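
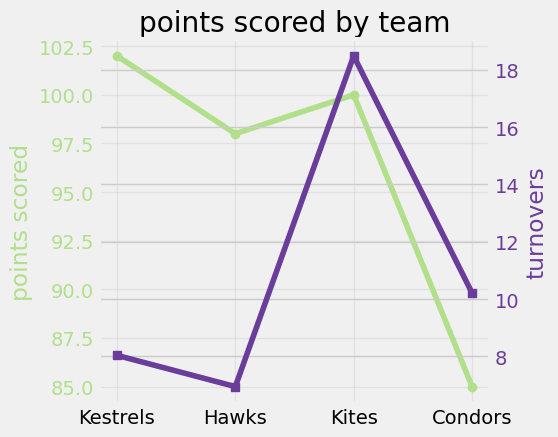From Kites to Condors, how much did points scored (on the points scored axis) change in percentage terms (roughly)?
Kites ≈ 100, Condors ≈ 84; (84 − 100) / 100 ≈ -16%.

≈ -16%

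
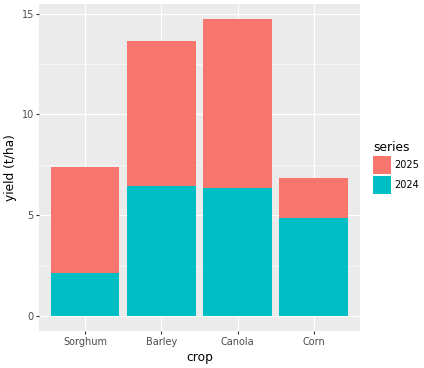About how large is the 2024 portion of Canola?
2024 top ≈ 6, bottom ≈ 0; segment ≈ 6.

≈ 6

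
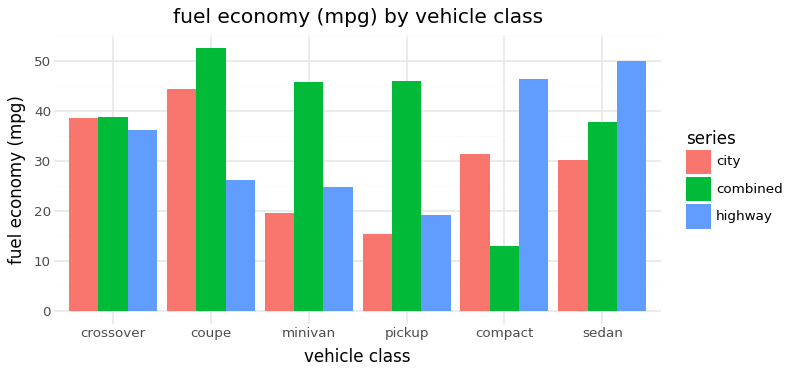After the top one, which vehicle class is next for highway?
Top 3 for highway: sedan ≈ 50, compact ≈ 45, crossover ≈ 35.

compact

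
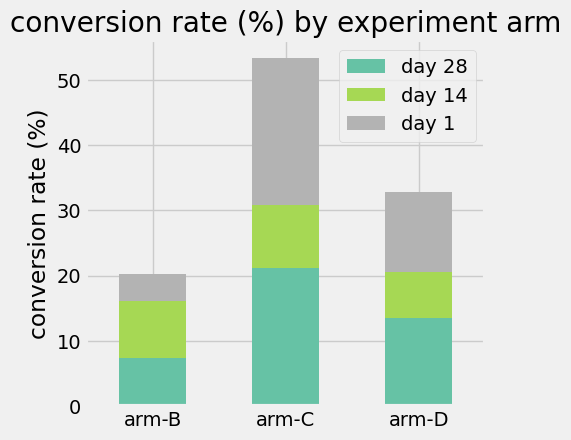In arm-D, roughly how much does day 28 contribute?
day 28 top ≈ 15, bottom ≈ 0; segment ≈ 15.

≈ 15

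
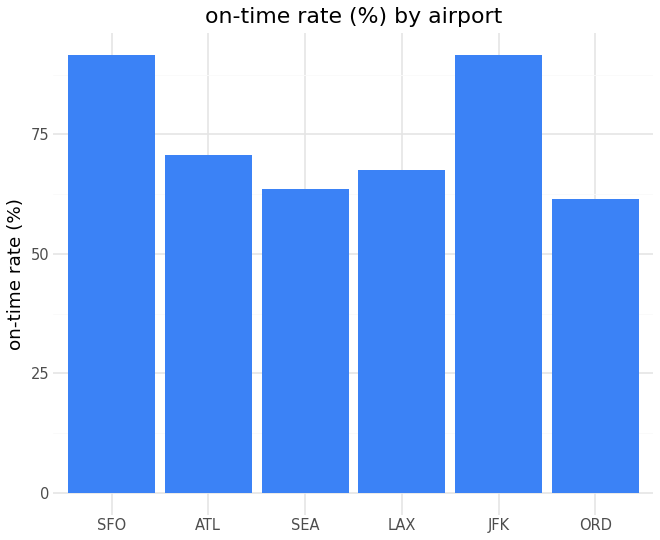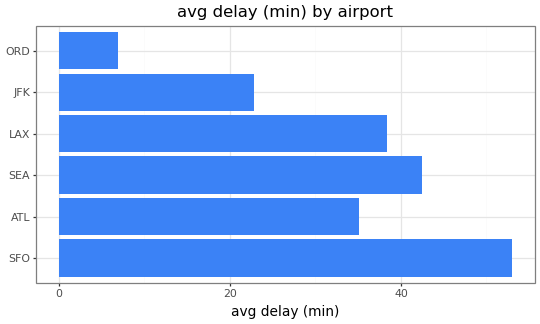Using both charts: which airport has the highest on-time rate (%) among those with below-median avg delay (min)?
Chart 2 median avg delay (min) ≈ 35; below-median airports: ATL, JFK, ORD. Among those, JFK has the highest on-time rate (%) (≈ 90).

JFK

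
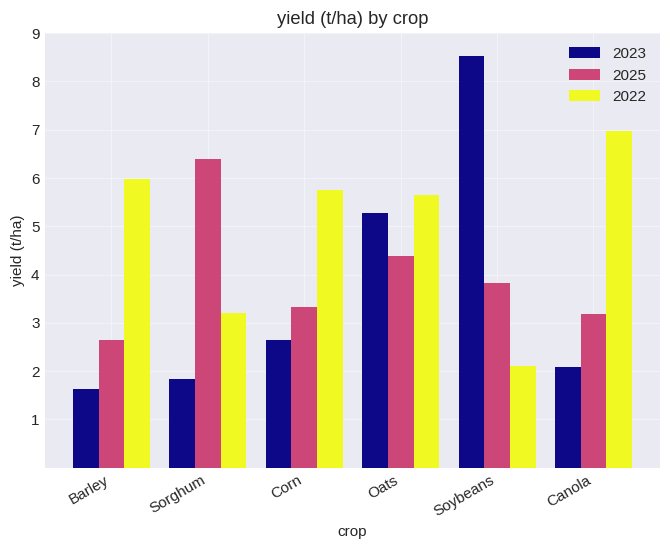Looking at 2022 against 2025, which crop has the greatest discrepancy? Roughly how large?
Canola: 2022 ≈ 7, 2025 ≈ 3 → gap ≈ 4. Next-largest (Barley) is only ≈ 3.

Canola, ≈ 4 t/ha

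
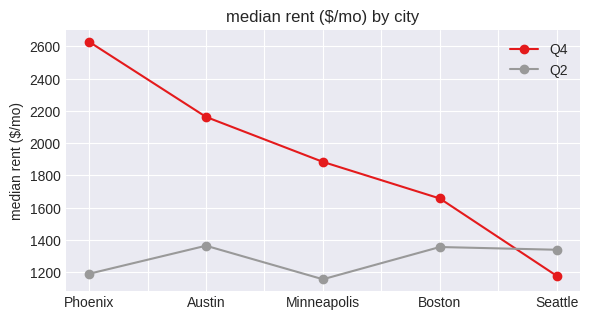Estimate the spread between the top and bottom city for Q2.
Max Austin ≈ 1400, min Minneapolis ≈ 1200; range ≈ 200.

≈ 200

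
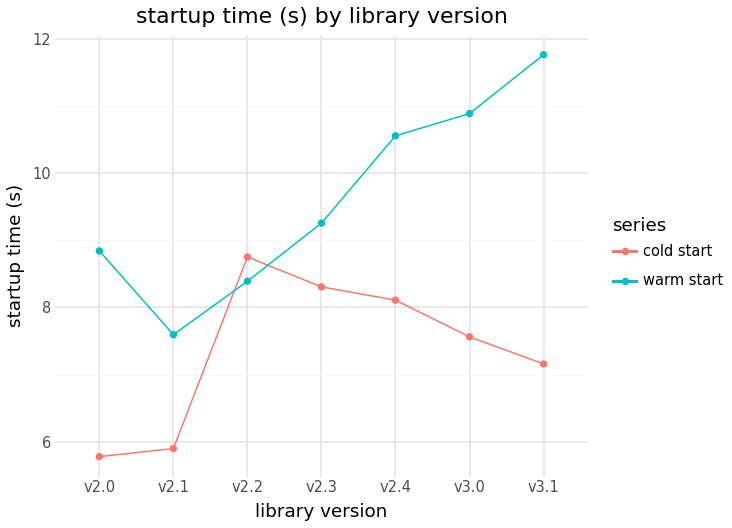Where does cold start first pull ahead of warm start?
v2.2

v2.1: cold start ≈ 6.0 vs warm start ≈ 7.5 (not yet); v2.2: cold start ≈ 9.0 vs warm start ≈ 8.5 (first crossover).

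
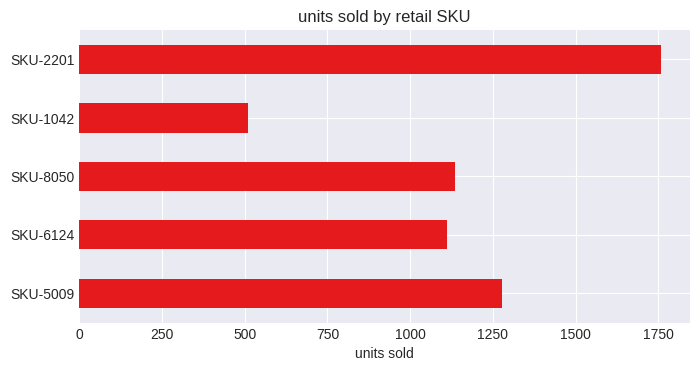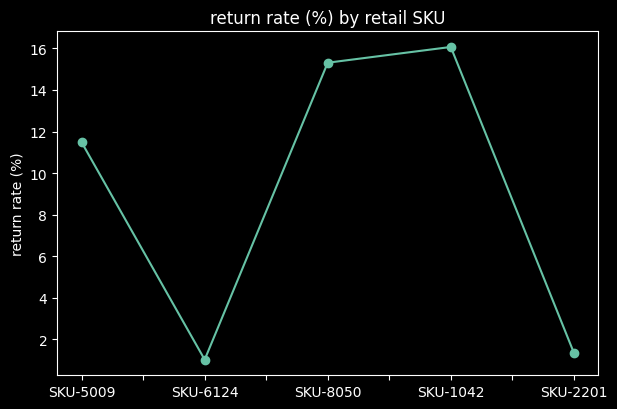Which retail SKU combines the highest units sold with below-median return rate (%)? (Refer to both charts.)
Chart 2 median return rate (%) ≈ 12; below-median retail SKUs: SKU-6124, SKU-2201. Among those, SKU-2201 has the highest units sold (≈ 1800).

SKU-2201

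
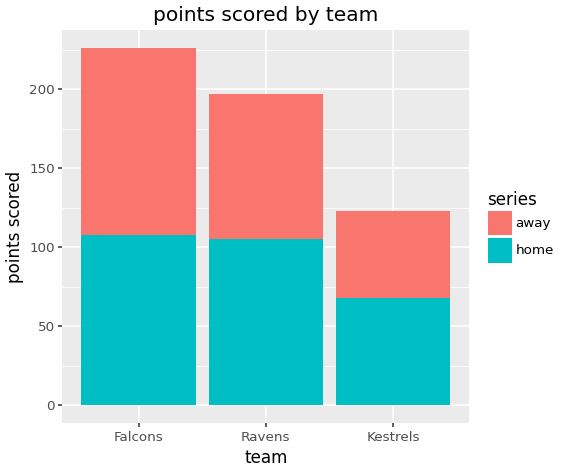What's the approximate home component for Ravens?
home top ≈ 100, bottom ≈ 0; segment ≈ 100.

≈ 100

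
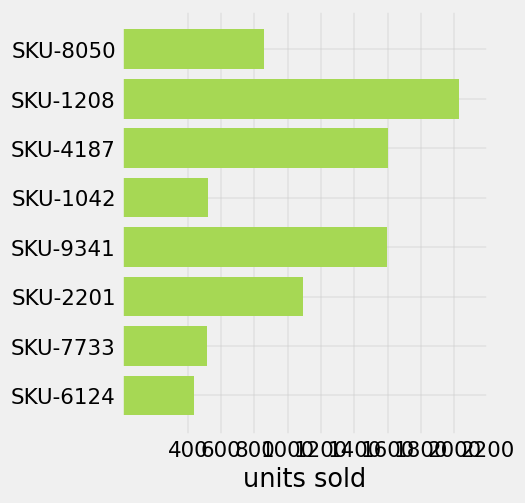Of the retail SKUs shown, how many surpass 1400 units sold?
3

Above 1400: SKU-1208, SKU-4187, SKU-9341.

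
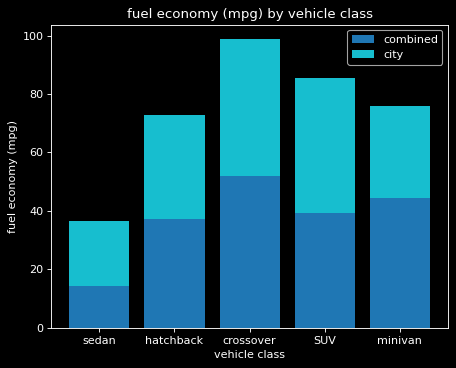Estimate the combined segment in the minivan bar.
combined top ≈ 40, bottom ≈ 0; segment ≈ 40.

≈ 40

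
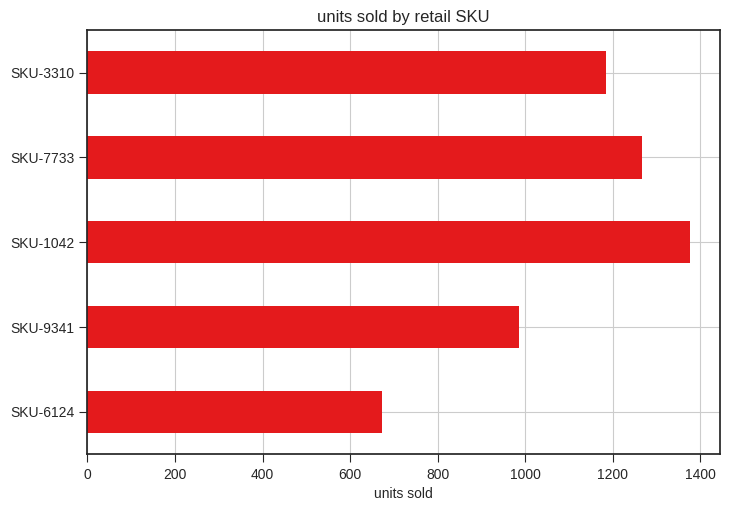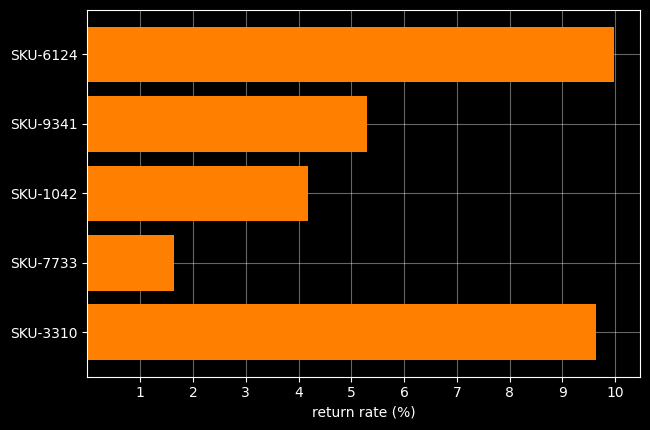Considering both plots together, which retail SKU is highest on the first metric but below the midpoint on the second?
SKU-1042

Chart 2 median return rate (%) ≈ 5; below-median retail SKUs: SKU-1042, SKU-7733. Among those, SKU-1042 has the highest units sold (≈ 1400).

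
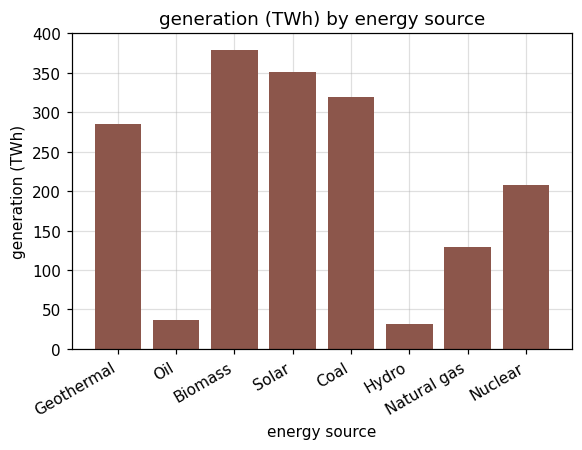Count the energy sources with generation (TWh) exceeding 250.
Above 250: Geothermal, Biomass, Solar, Coal.

4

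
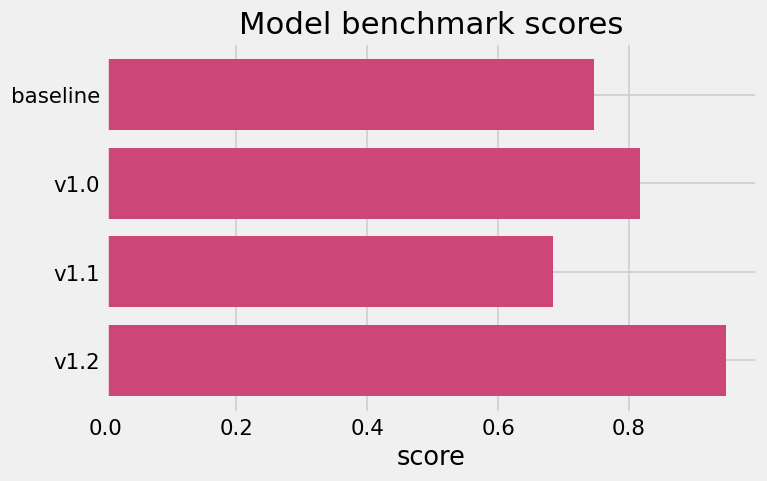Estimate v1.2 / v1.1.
v1.2 ≈ 0.9, v1.1 ≈ 0.7; 0.9/0.7 ≈ 1.29.

≈ 1.29×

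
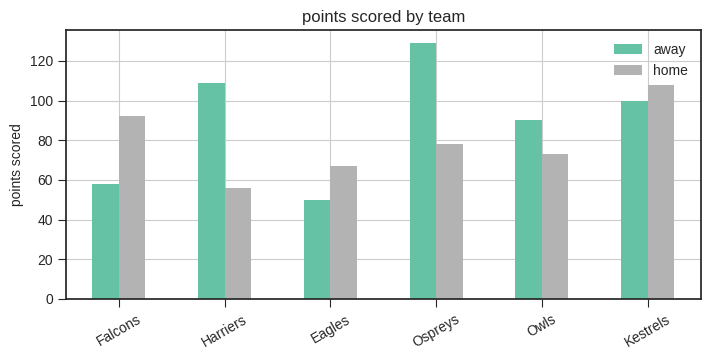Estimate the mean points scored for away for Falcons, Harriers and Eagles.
≈ 67

(60 + 100 + 40) / 3 ≈ 67.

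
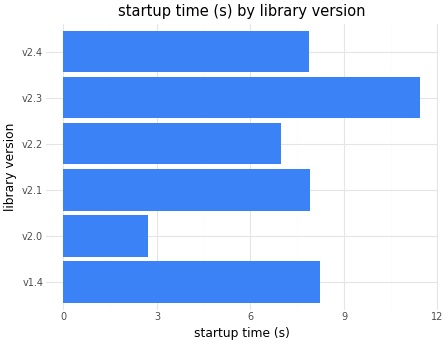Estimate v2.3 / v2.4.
v2.3 ≈ 11, v2.4 ≈ 8; 11/8 ≈ 1.38.

≈ 1.38×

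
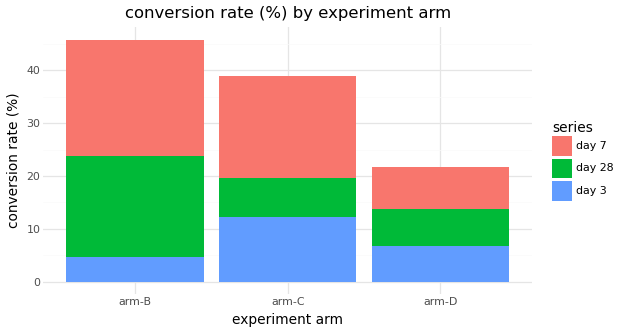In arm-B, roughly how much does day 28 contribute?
day 28 top ≈ 25, bottom ≈ 5; segment ≈ 20.

≈ 20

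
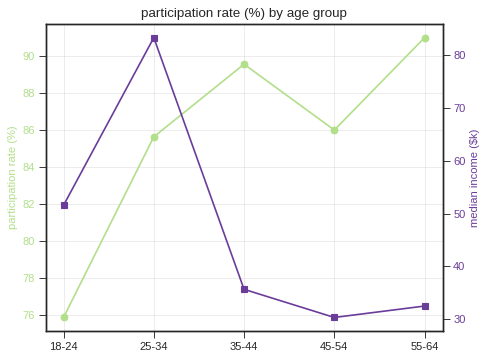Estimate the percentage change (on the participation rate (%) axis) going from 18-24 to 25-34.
≈ +13.2%

18-24 ≈ 76, 25-34 ≈ 86; (86 − 76) / 76 ≈ +13.2%.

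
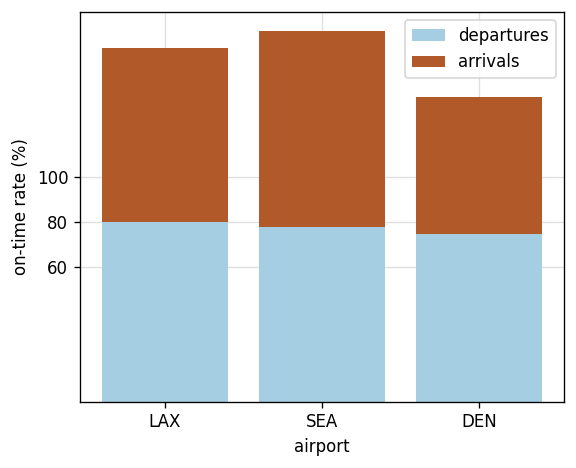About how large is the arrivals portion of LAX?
≈ 80

arrivals top ≈ 160, bottom ≈ 80; segment ≈ 80.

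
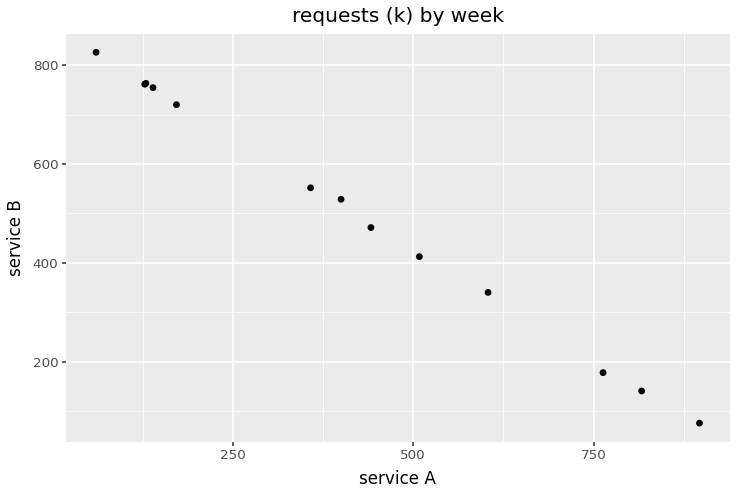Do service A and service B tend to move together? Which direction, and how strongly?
negative, strong

Points are negatively correlated; strong (|r| ≈ 1.0).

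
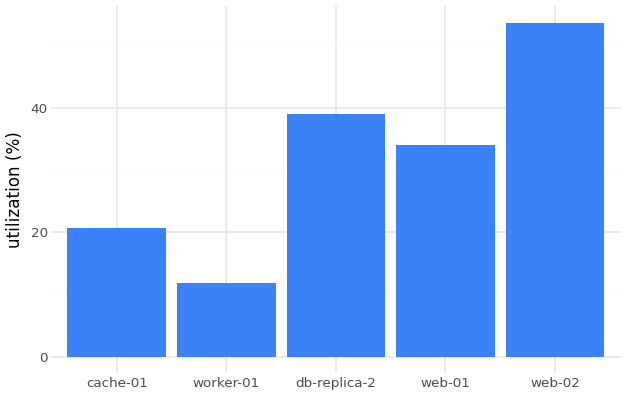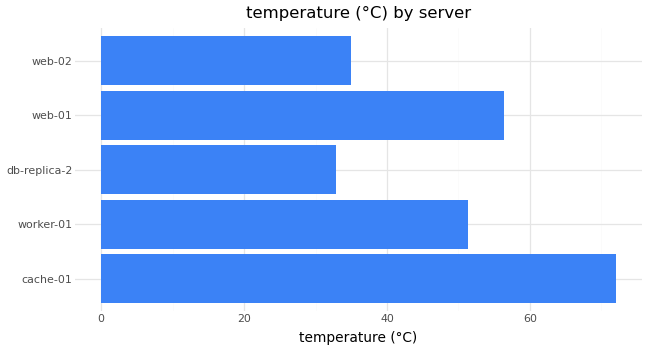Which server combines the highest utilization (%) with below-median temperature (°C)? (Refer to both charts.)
web-02

Chart 2 median temperature (°C) ≈ 50; below-median servers: db-replica-2, web-02. Among those, web-02 has the highest utilization (%) (≈ 55).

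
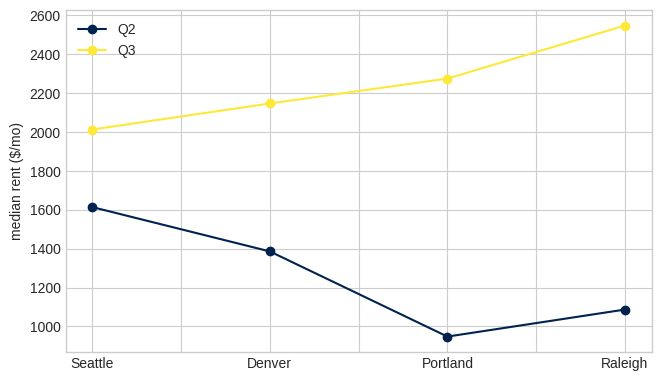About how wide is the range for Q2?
Max Seattle ≈ 1600, min Portland ≈ 1000; range ≈ 600.

≈ 600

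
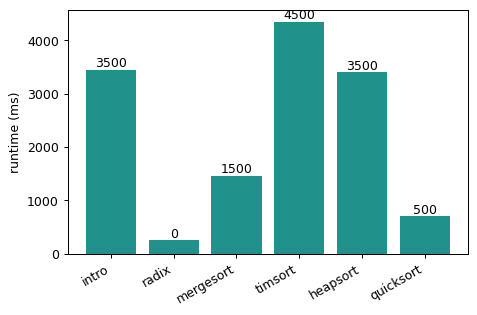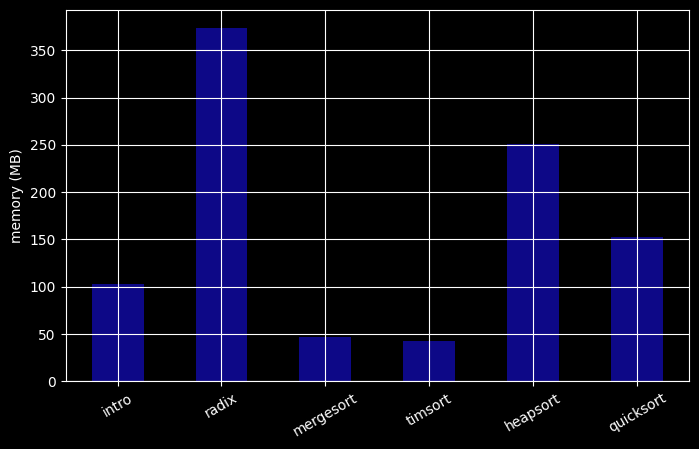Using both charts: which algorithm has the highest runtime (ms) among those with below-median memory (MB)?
Chart 2 median memory (MB) ≈ 150; below-median algorithms: intro, mergesort, timsort. Among those, timsort has the highest runtime (ms) (≈ 4500).

timsort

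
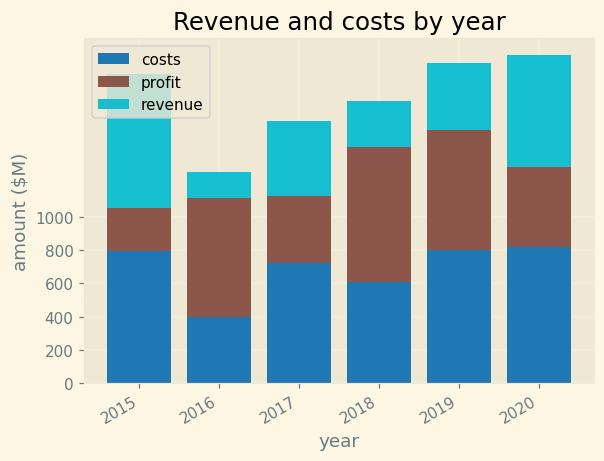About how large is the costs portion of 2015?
costs top ≈ 800, bottom ≈ 0; segment ≈ 800.

≈ 800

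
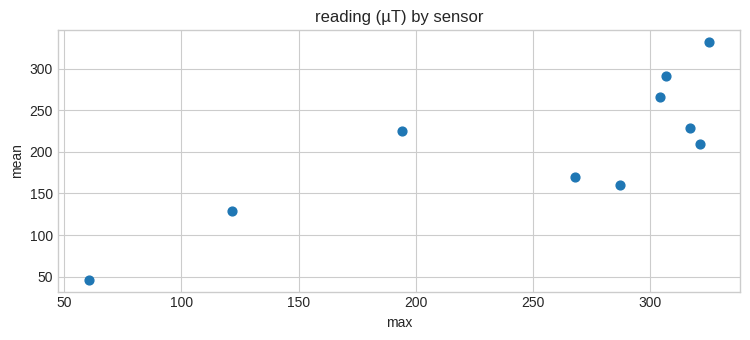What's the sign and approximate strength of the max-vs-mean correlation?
positive, strong

Points are positively correlated; strong (|r| ≈ 0.8).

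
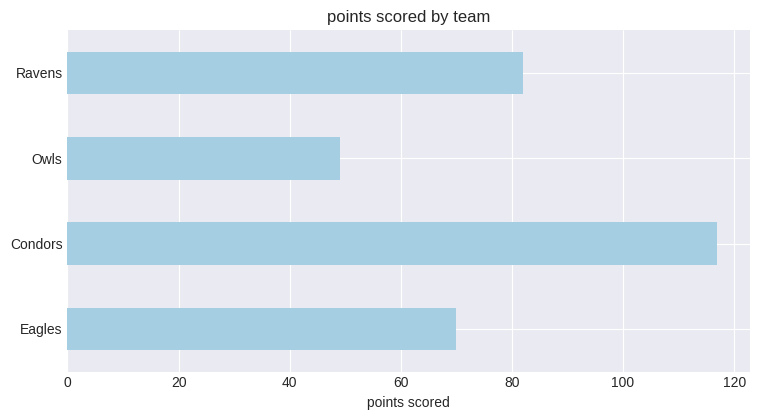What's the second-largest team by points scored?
Ravens

Top 3: Condors ≈ 120, Ravens ≈ 80, Eagles ≈ 70.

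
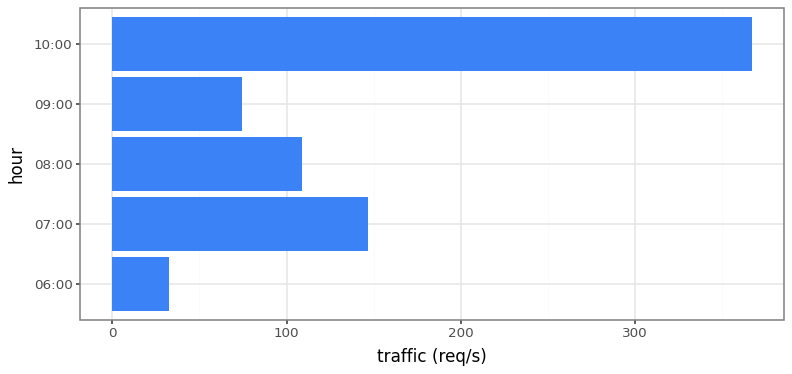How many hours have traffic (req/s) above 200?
Above 200: 10:00.

1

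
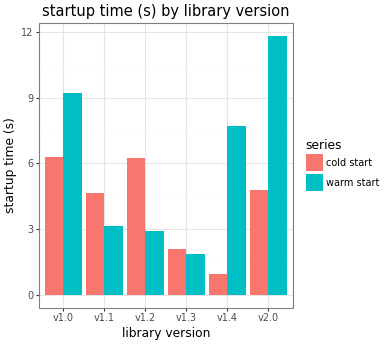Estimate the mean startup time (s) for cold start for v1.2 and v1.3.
≈ 4

(6 + 2) / 2 ≈ 4.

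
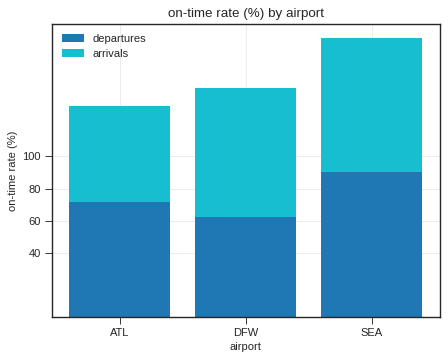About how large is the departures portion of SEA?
≈ 100

departures top ≈ 100, bottom ≈ 0; segment ≈ 100.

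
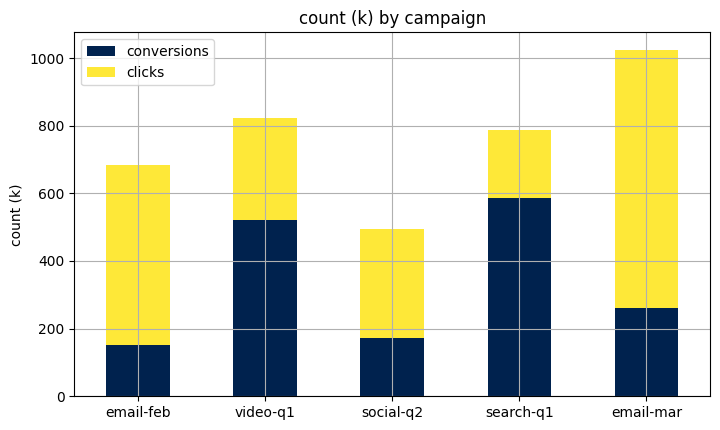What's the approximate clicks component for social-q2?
clicks top ≈ 500, bottom ≈ 200; segment ≈ 300.

≈ 300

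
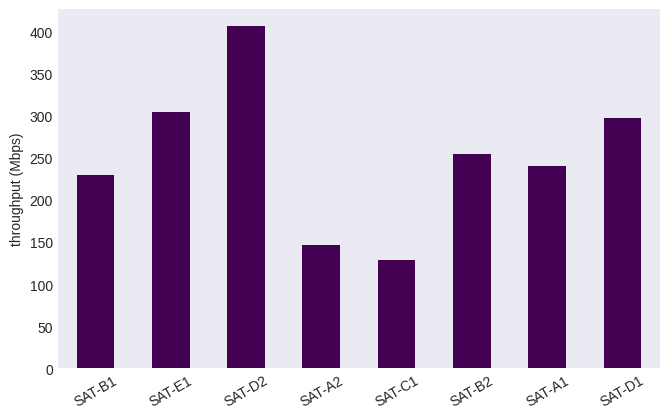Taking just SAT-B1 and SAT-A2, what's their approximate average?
(250 + 150) / 2 ≈ 200.

≈ 200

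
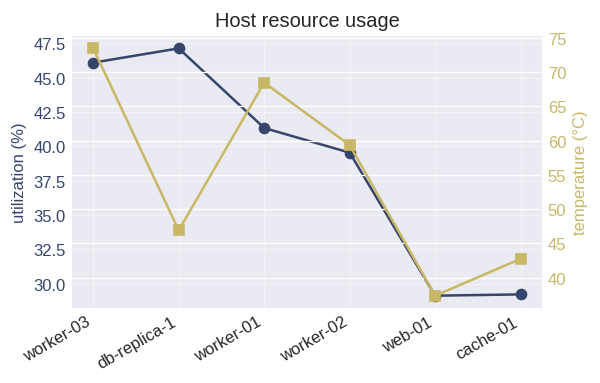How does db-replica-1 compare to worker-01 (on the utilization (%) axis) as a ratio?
db-replica-1 ≈ 48, worker-01 ≈ 42; 48/42 ≈ 1.14.

≈ 1.14×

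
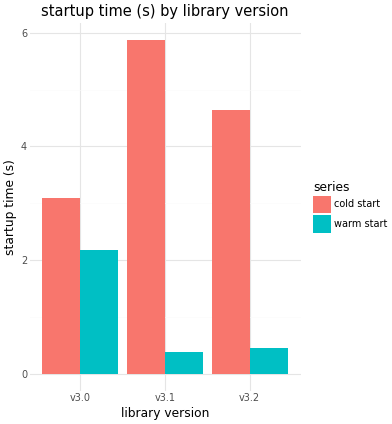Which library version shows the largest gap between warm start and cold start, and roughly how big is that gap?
v3.1, ≈ 5.5 s

v3.1: warm start ≈ 0.5, cold start ≈ 6.0 → gap ≈ 5.5. Next-largest (v3.2) is only ≈ 4.0.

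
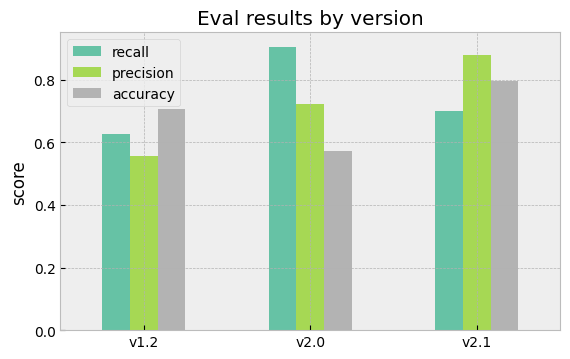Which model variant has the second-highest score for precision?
Top 3 for precision: v2.1 ≈ 0.9, v2.0 ≈ 0.7, v1.2 ≈ 0.6.

v2.0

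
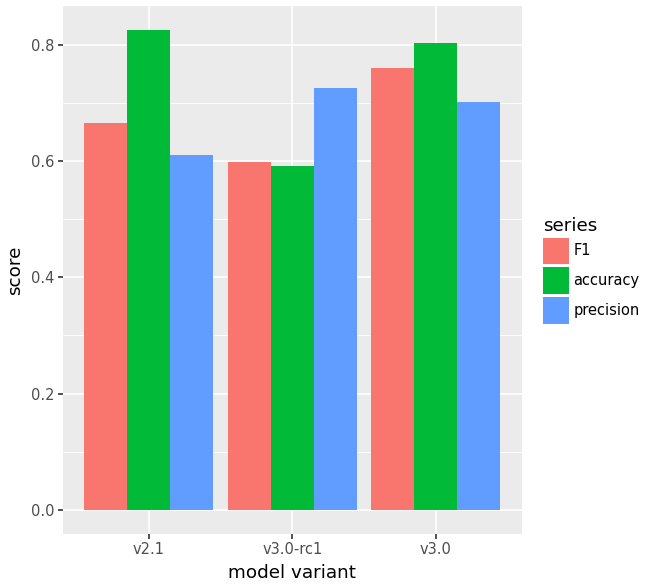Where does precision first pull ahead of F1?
v3.0-rc1

v2.1: precision ≈ 0.6 vs F1 ≈ 0.7 (not yet); v3.0-rc1: precision ≈ 0.7 vs F1 ≈ 0.6 (first crossover).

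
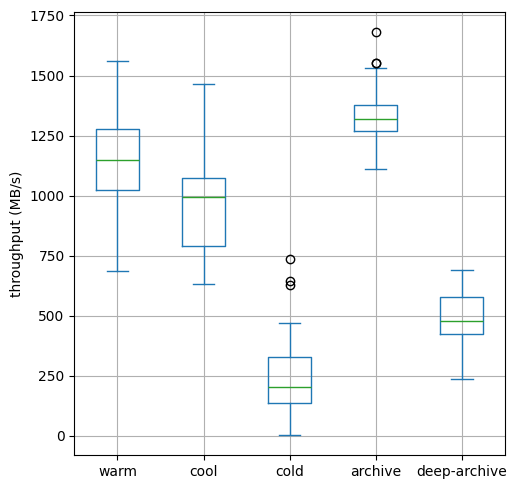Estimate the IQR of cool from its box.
Q3 ≈ 1100, Q1 ≈ 800; IQR ≈ 300.

≈ 300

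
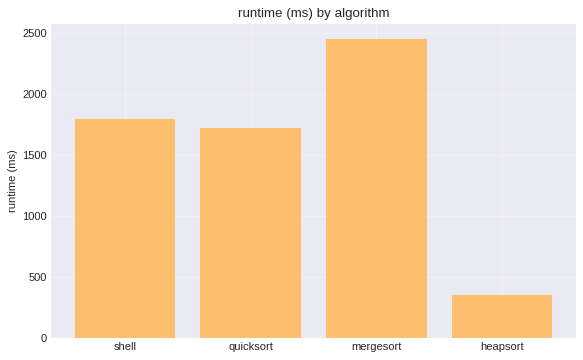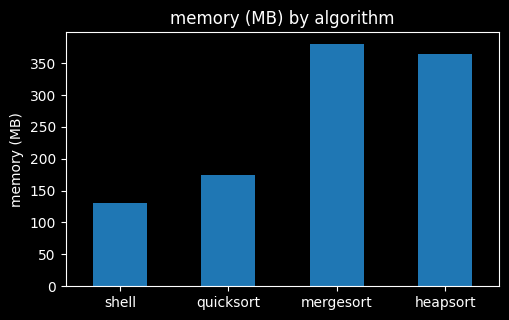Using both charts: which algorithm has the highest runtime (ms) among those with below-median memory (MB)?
Chart 2 median memory (MB) ≈ 250; below-median algorithms: shell, quicksort. Among those, shell has the highest runtime (ms) (≈ 2000).

shell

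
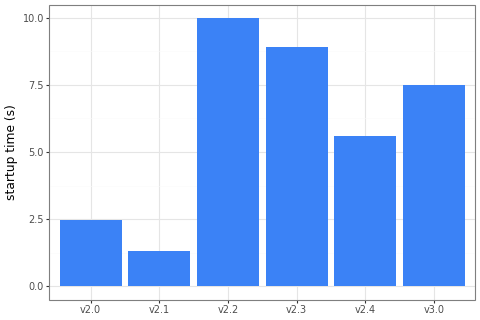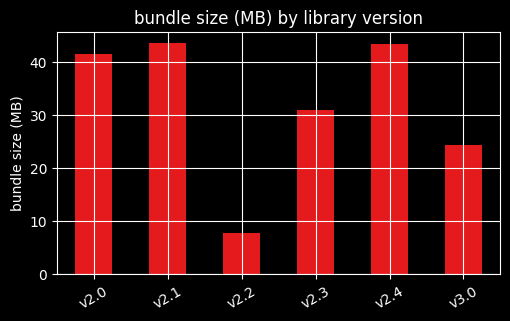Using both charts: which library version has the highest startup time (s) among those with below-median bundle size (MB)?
v2.2

Chart 2 median bundle size (MB) ≈ 35; below-median library versions: v2.2, v2.3, v3.0. Among those, v2.2 has the highest startup time (s) (≈ 10).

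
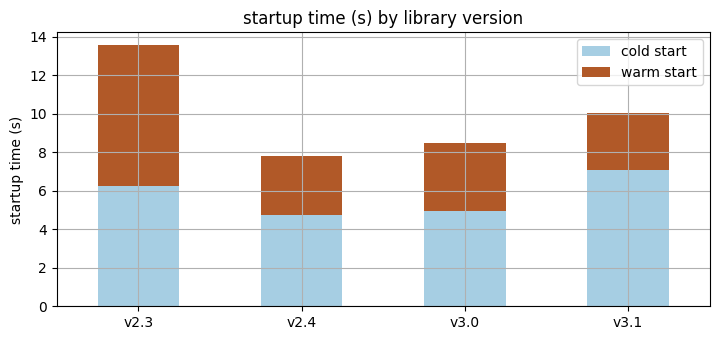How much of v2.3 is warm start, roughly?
warm start top ≈ 14, bottom ≈ 6; segment ≈ 8.

≈ 8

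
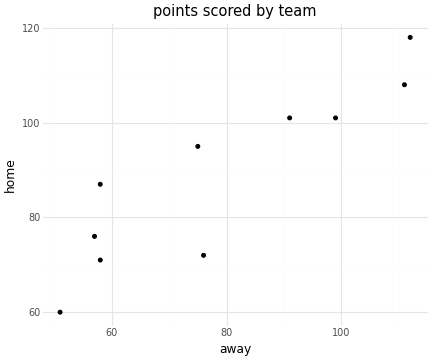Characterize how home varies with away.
Points are positively correlated; strong (|r| ≈ 0.9).

positive, strong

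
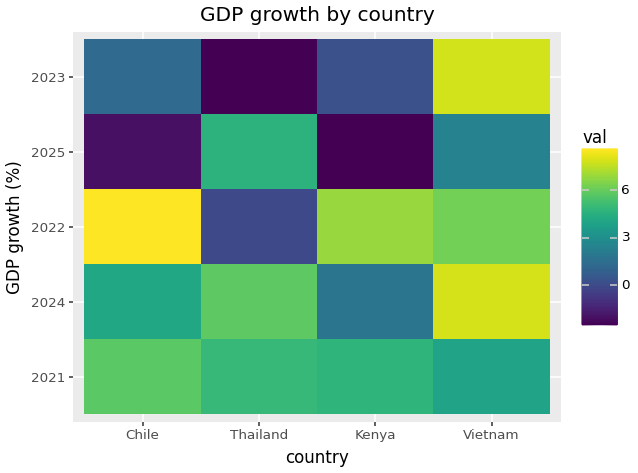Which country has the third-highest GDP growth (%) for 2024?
Top 4 for 2024: Vietnam ≈ 8, Thailand ≈ 6, Chile ≈ 4, Kenya ≈ 2.

Chile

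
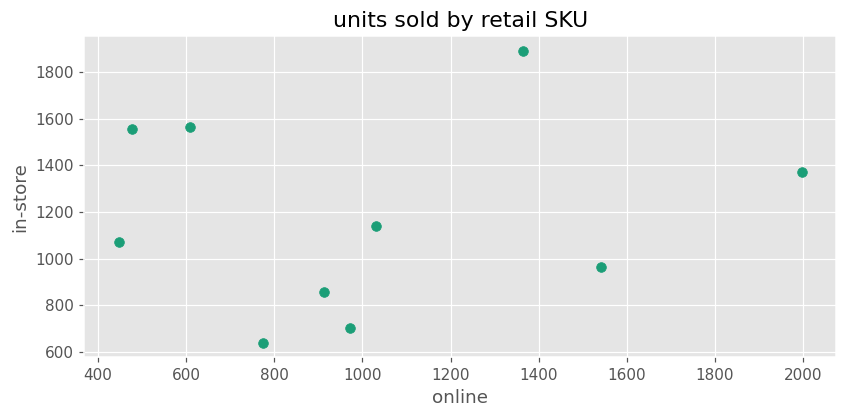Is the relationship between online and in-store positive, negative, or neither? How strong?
Points are roughly uncorrelated; weak (|r| ≈ 0.1).

no clear correlation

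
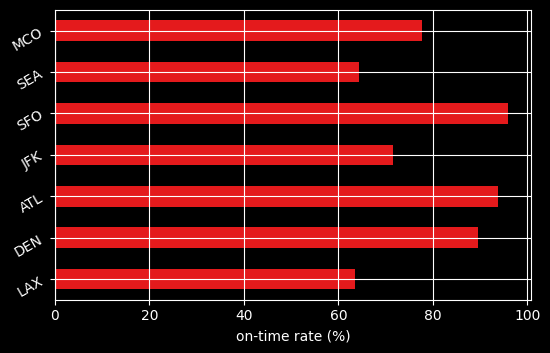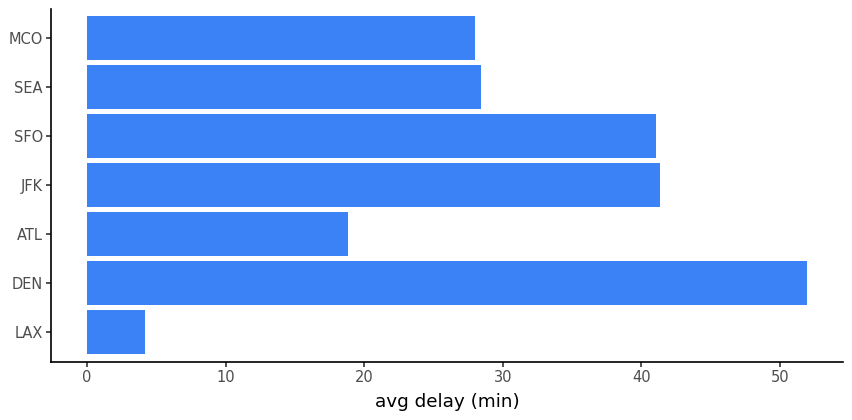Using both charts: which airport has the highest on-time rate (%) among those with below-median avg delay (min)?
ATL

Chart 2 median avg delay (min) ≈ 30; below-median airports: LAX, ATL, MCO. Among those, ATL has the highest on-time rate (%) (≈ 90).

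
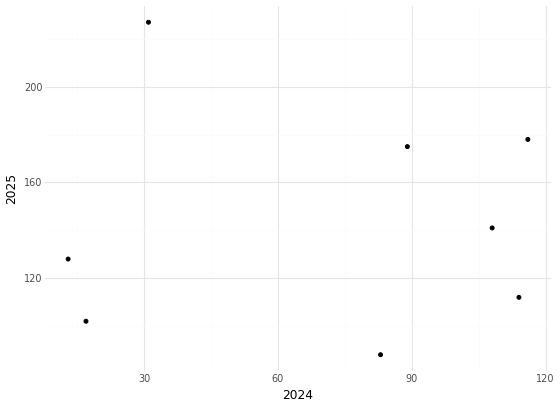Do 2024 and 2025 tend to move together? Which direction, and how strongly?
no clear correlation

Points are roughly uncorrelated; weak (|r| ≈ 0.0).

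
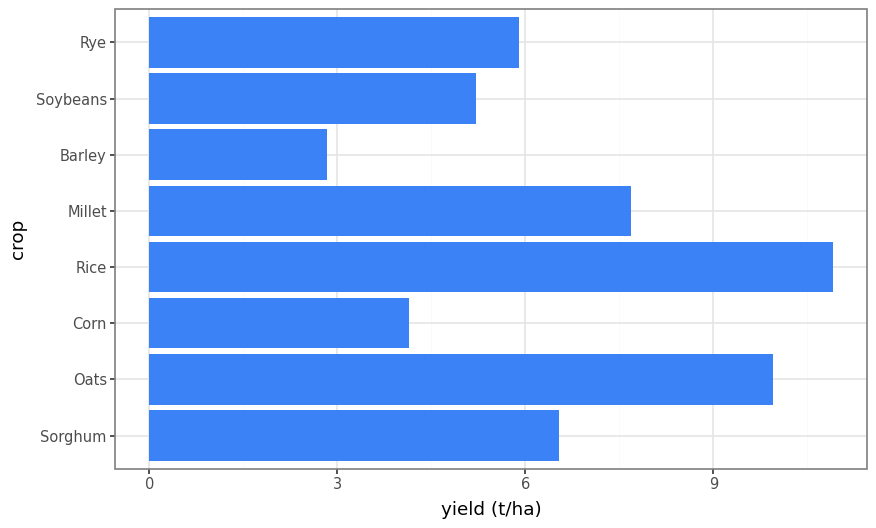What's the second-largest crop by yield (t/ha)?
Oats

Top 3: Rice ≈ 11, Oats ≈ 10, Millet ≈ 8.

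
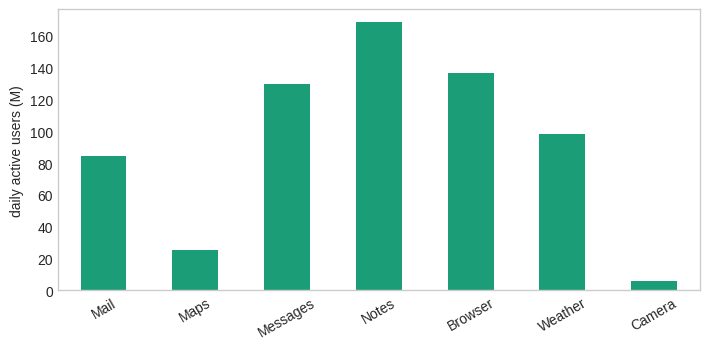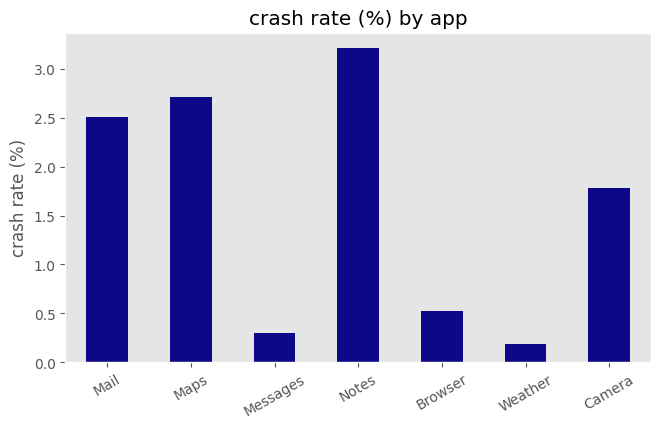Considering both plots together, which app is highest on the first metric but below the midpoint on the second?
Chart 2 median crash rate (%) ≈ 2; below-median apps: Messages, Browser, Weather. Among those, Browser has the highest daily active users (M) (≈ 140).

Browser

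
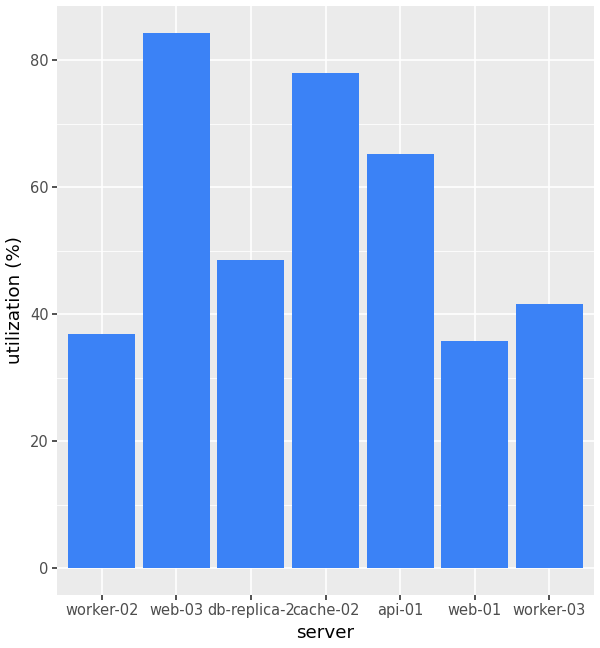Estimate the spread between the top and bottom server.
Max web-03 ≈ 80, min web-01 ≈ 40; range ≈ 40.

≈ 40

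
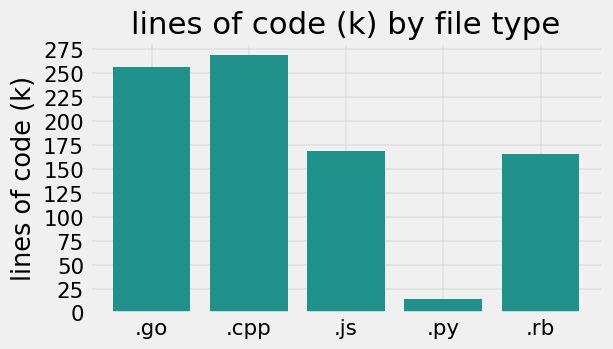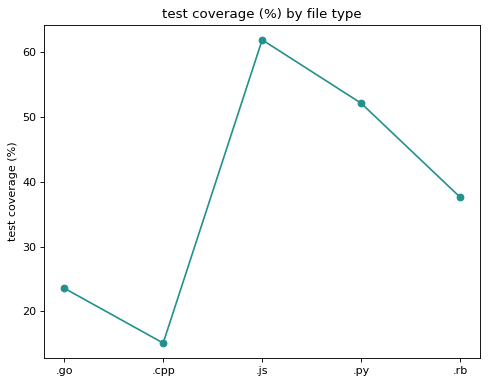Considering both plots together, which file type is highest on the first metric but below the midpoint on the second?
.cpp

Chart 2 median test coverage (%) ≈ 40; below-median file types: .go, .cpp. Among those, .cpp has the highest lines of code (k) (≈ 275).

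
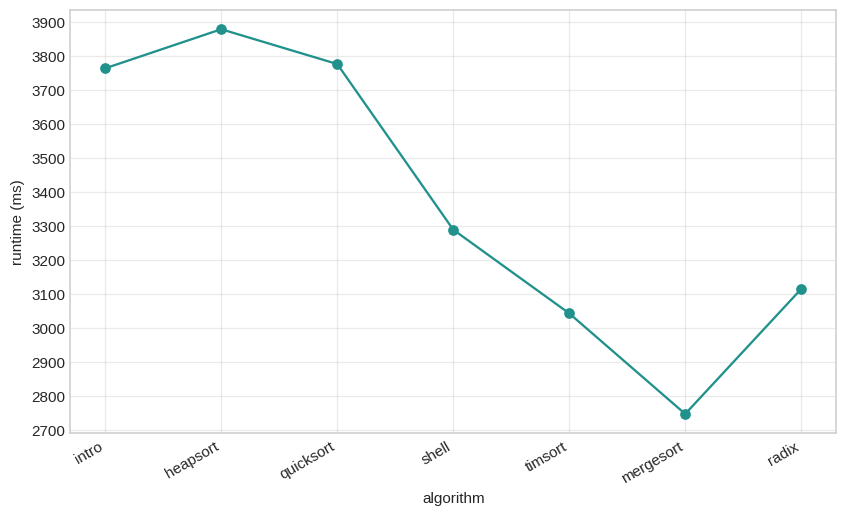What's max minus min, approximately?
Max heapsort ≈ 3900, min mergesort ≈ 2700; range ≈ 1200.

≈ 1200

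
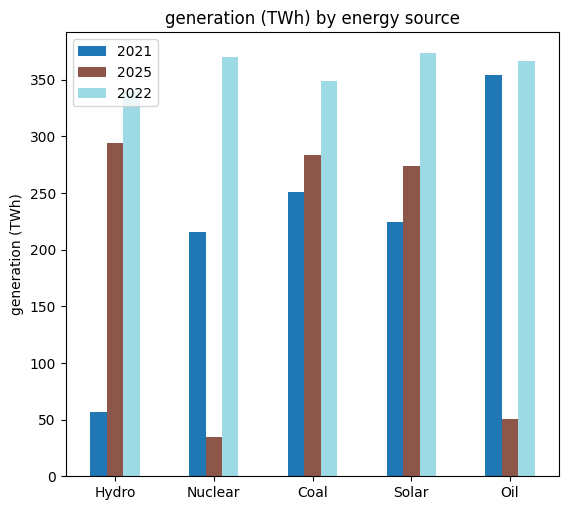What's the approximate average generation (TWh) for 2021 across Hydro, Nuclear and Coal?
≈ 167

(50 + 200 + 250) / 3 ≈ 167.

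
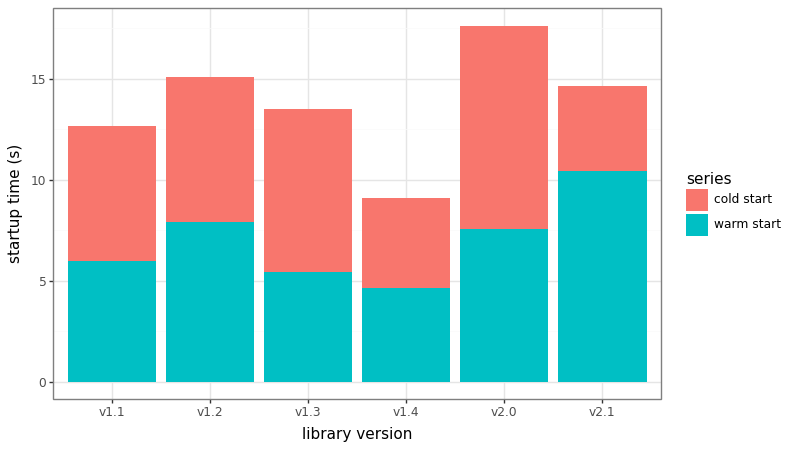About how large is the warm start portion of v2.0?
warm start top ≈ 8, bottom ≈ 0; segment ≈ 8.

≈ 8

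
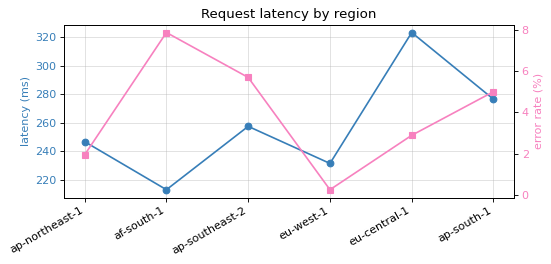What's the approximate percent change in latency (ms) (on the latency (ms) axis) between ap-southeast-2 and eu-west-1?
ap-southeast-2 ≈ 260, eu-west-1 ≈ 230; (230 − 260) / 260 ≈ -11.5%.

≈ -11.5%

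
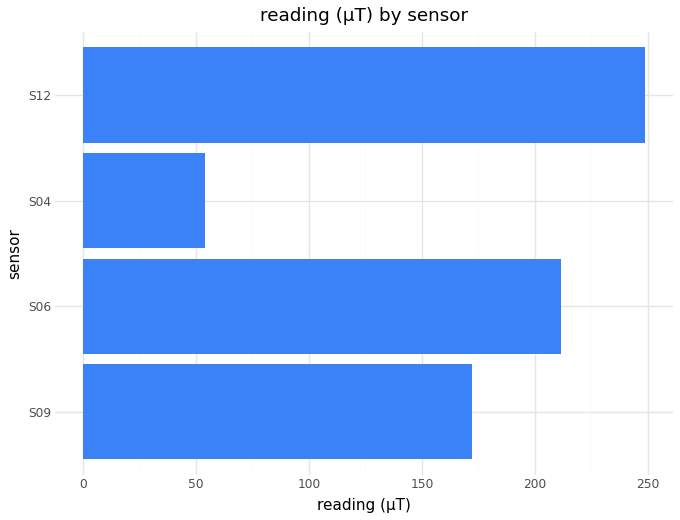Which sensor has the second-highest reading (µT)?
Top 3: S12 ≈ 250, S06 ≈ 200, S09 ≈ 175.

S06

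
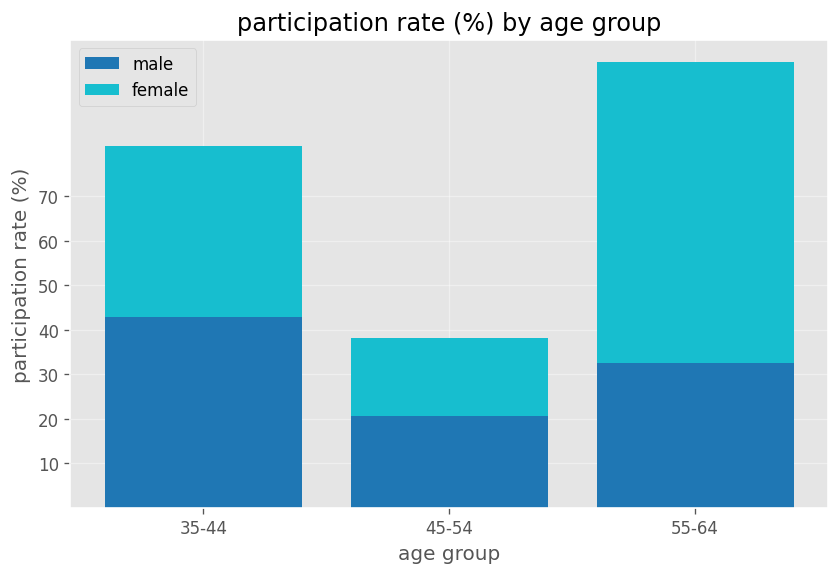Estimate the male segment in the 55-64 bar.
≈ 30

male top ≈ 30, bottom ≈ 0; segment ≈ 30.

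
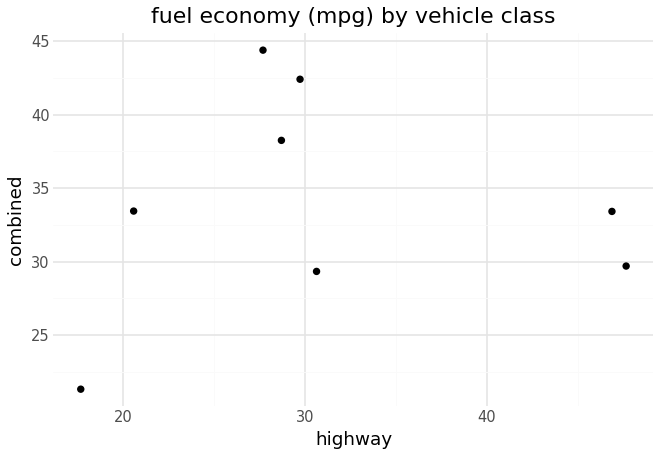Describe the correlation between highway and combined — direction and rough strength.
Points are roughly uncorrelated; weak (|r| ≈ 0.1).

no clear correlation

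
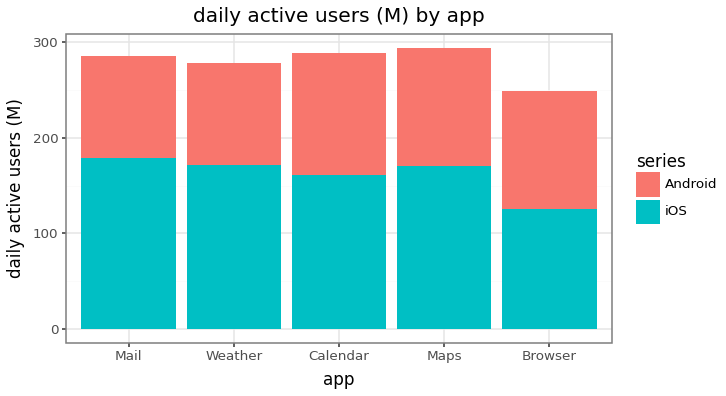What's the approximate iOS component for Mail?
≈ 175

iOS top ≈ 175, bottom ≈ 0; segment ≈ 175.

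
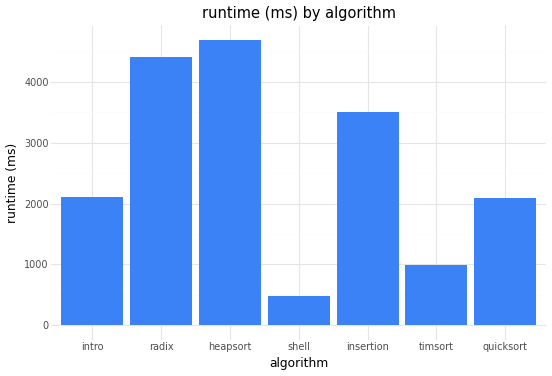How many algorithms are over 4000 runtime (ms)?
2

Above 4000: radix, heapsort.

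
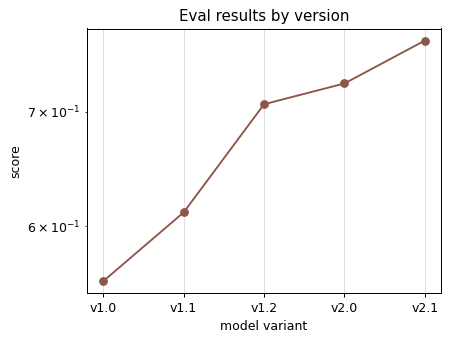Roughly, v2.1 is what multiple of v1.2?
v2.1 ≈ 0.78, v1.2 ≈ 0.70; 0.78/0.70 ≈ 1.11.

≈ 1.11×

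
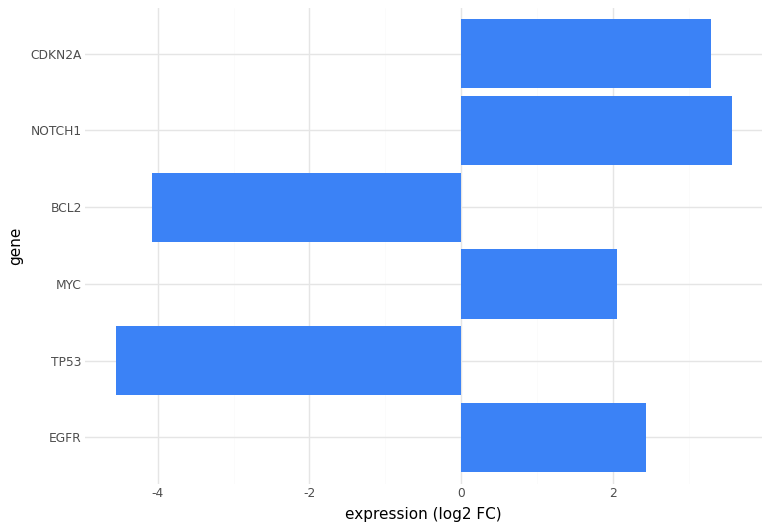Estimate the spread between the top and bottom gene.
Max NOTCH1 ≈ 4, min TP53 ≈ -5; range ≈ 9.

≈ 9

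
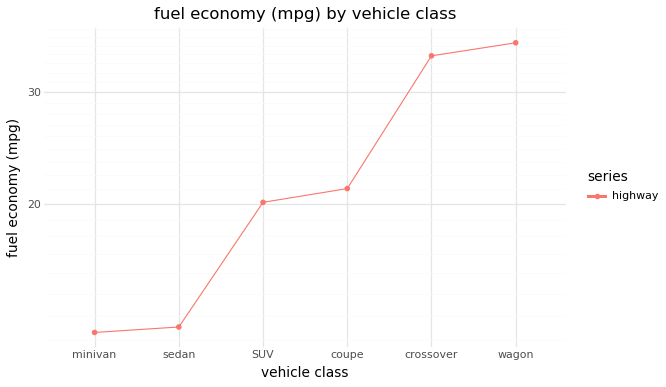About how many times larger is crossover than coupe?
crossover ≈ 34, coupe ≈ 22; 34/22 ≈ 1.55.

≈ 1.55×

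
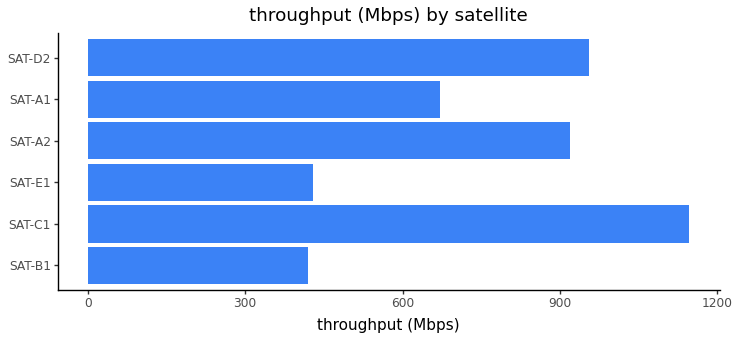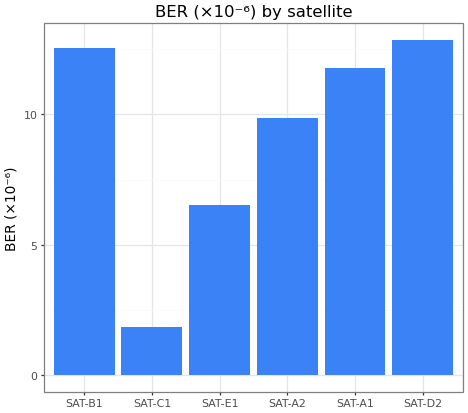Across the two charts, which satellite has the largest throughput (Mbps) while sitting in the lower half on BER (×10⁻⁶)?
SAT-C1

Chart 2 median BER (×10⁻⁶) ≈ 10; below-median satellites: SAT-C1, SAT-E1, SAT-A2. Among those, SAT-C1 has the highest throughput (Mbps) (≈ 1200).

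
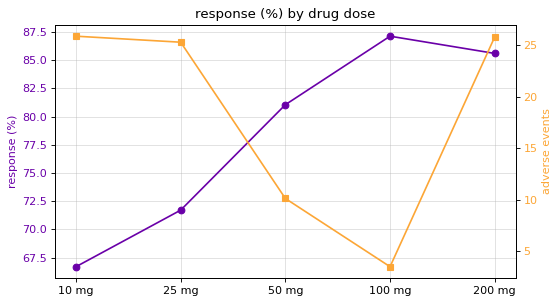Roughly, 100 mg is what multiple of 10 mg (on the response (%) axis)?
100 mg ≈ 88, 10 mg ≈ 66; 88/66 ≈ 1.33.

≈ 1.33×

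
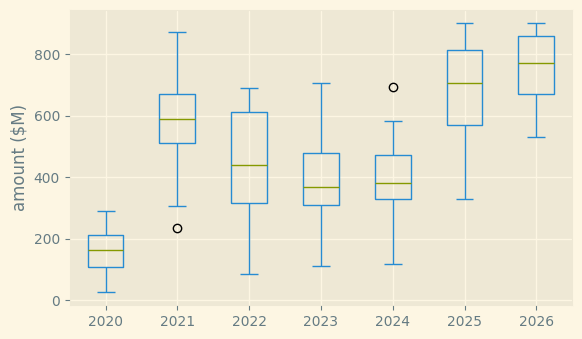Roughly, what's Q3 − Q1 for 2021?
Q3 ≈ 650, Q1 ≈ 500; IQR ≈ 150.

≈ 150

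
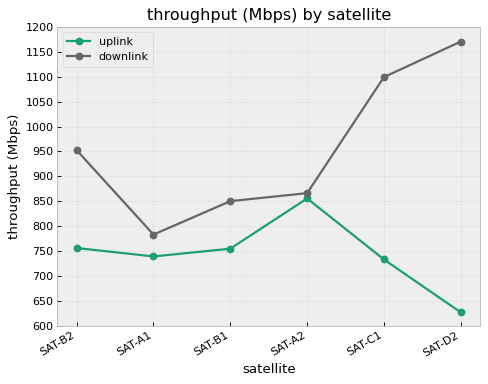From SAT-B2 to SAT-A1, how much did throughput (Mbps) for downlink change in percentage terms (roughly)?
SAT-B2 ≈ 950, SAT-A1 ≈ 800; (800 − 950) / 950 ≈ -15.8%.

≈ -15.8%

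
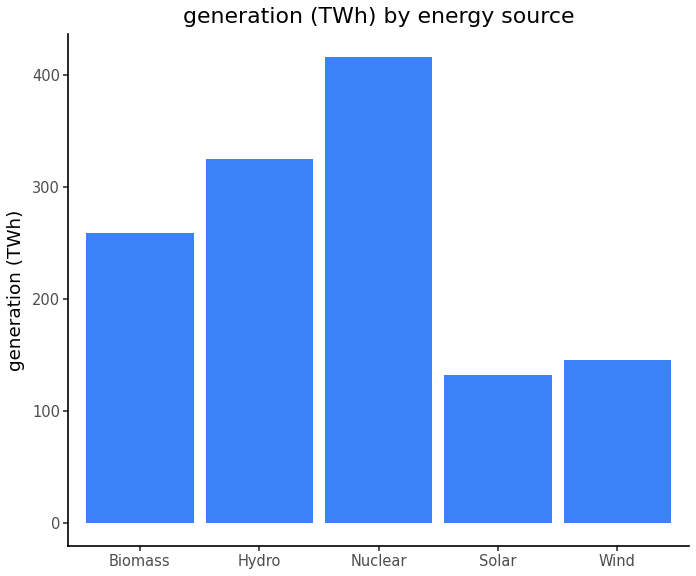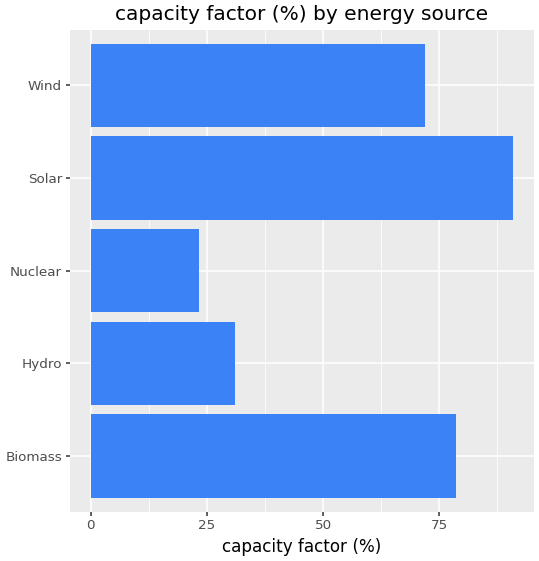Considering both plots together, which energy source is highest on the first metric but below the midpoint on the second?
Chart 2 median capacity factor (%) ≈ 70; below-median energy sources: Hydro, Nuclear. Among those, Nuclear has the highest generation (TWh) (≈ 400).

Nuclear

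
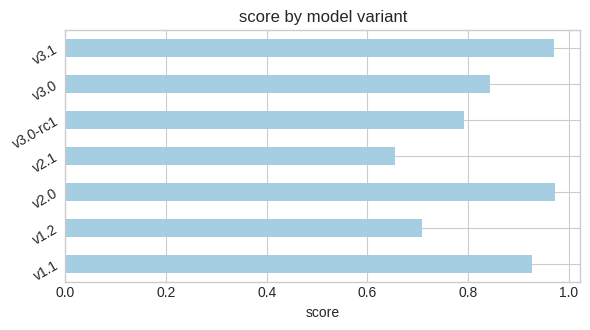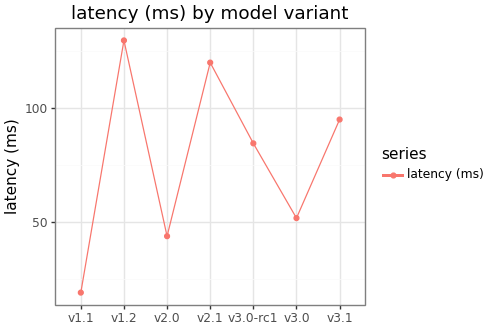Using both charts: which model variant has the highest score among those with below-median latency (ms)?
v2.0

Chart 2 median latency (ms) ≈ 80; below-median model variants: v1.1, v2.0, v3.0. Among those, v2.0 has the highest score (≈ 1).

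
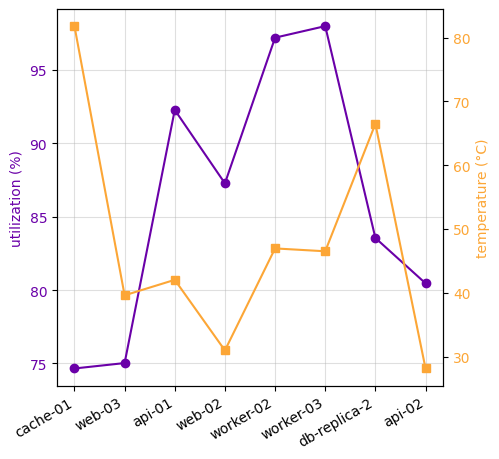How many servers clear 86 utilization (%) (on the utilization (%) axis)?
4

Above 86: api-01, web-02, worker-02, worker-03.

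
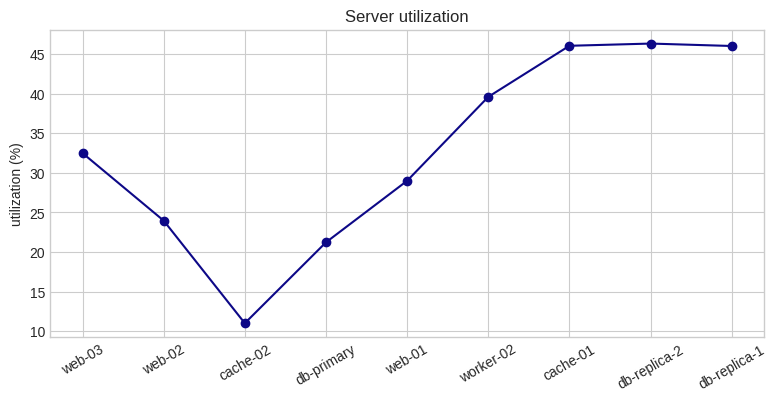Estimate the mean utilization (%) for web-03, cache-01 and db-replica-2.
(30 + 45 + 45) / 3 ≈ 40.

≈ 40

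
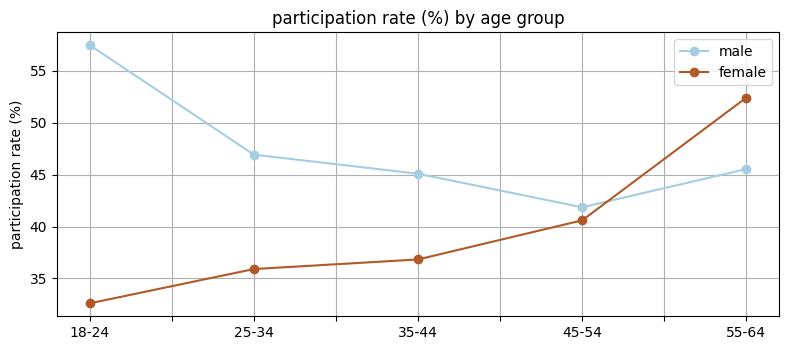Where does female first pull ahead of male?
55-64

45-54: female ≈ 40 vs male ≈ 40 (not yet); 55-64: female ≈ 50 vs male ≈ 45 (first crossover).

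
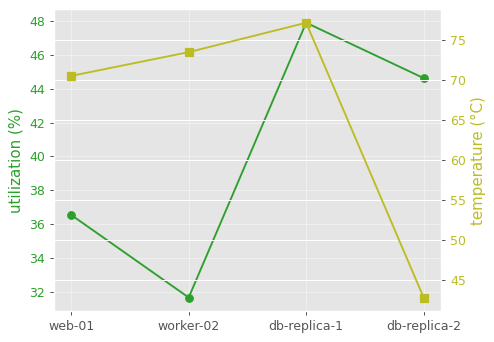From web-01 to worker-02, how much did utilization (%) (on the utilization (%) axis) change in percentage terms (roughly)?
web-01 ≈ 36, worker-02 ≈ 32; (32 − 36) / 36 ≈ -11.1%.

≈ -11.1%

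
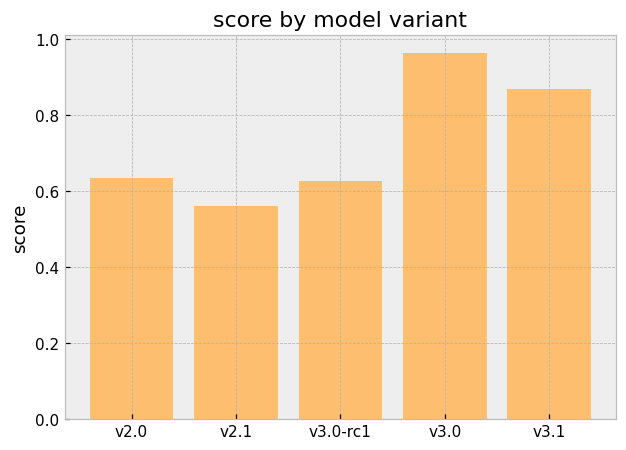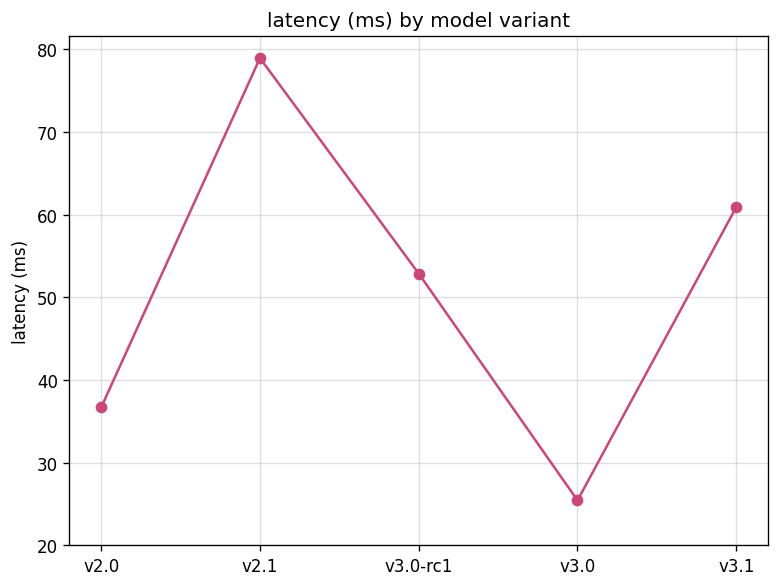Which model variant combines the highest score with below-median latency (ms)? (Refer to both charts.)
v3.0

Chart 2 median latency (ms) ≈ 50; below-median model variants: v2.0, v3.0. Among those, v3.0 has the highest score (≈ 1).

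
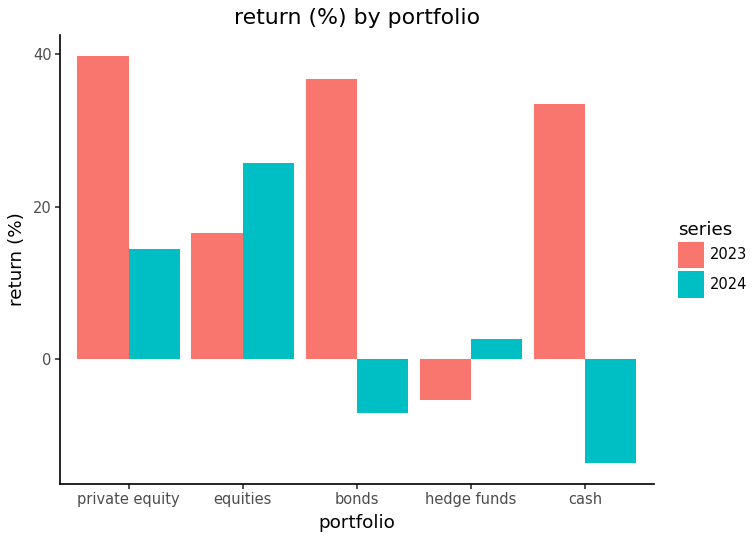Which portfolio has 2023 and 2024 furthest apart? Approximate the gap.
cash, ≈ 50 %

cash: 2023 ≈ 35, 2024 ≈ -15 → gap ≈ 50. Next-largest (bonds) is only ≈ 40.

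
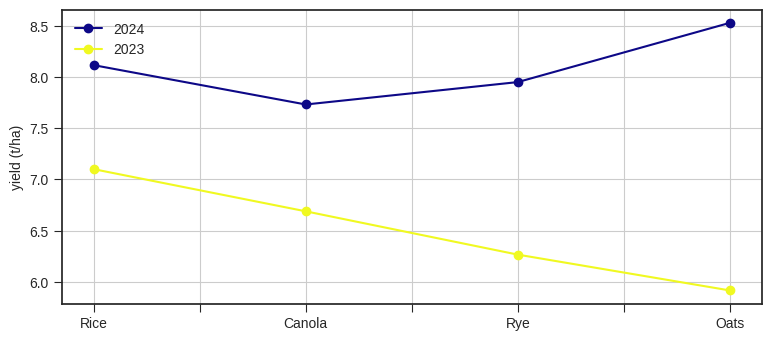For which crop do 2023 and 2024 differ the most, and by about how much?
Oats, ≈ 2.5 t/ha

Oats: 2023 ≈ 6.0, 2024 ≈ 8.5 → gap ≈ 2.5. Next-largest (Rye) is only ≈ 1.5.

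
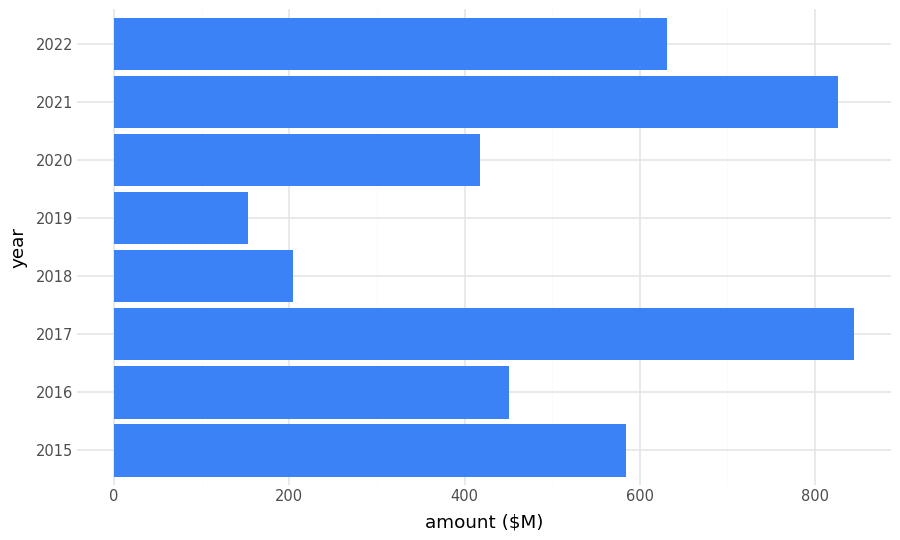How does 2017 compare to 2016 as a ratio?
≈ 1.6×

2017 ≈ 800, 2016 ≈ 500; 800/500 ≈ 1.6.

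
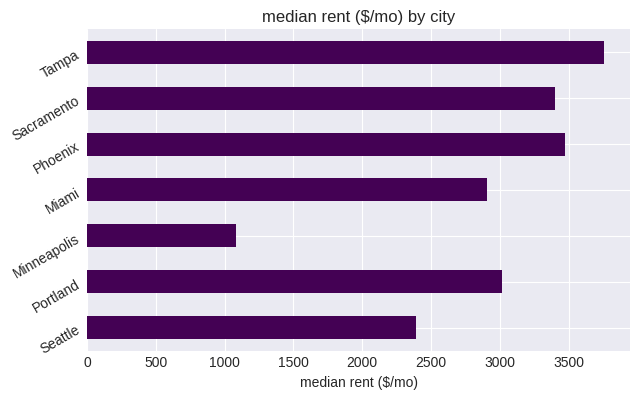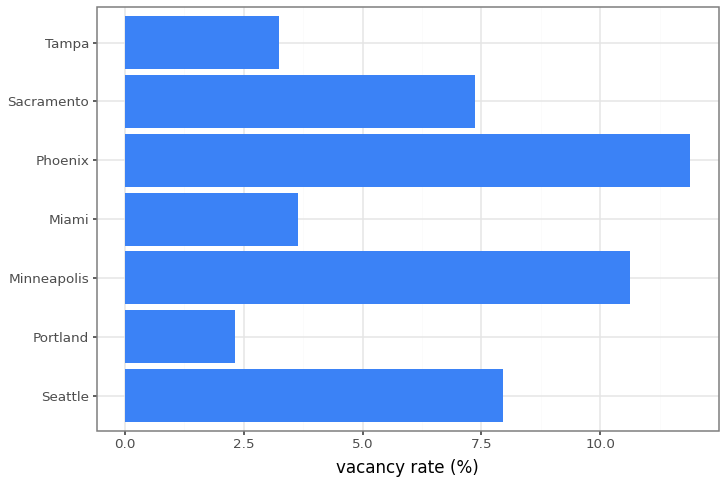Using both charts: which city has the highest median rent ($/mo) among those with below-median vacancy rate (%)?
Tampa

Chart 2 median vacancy rate (%) ≈ 8; below-median cities: Portland, Miami, Tampa. Among those, Tampa has the highest median rent ($/mo) (≈ 4000).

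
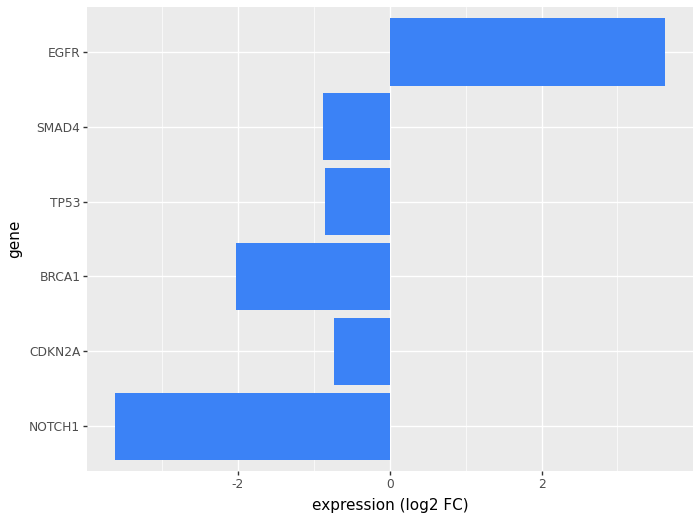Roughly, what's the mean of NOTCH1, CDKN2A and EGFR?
≈ 0

(-4 + -1 + 4) / 3 ≈ 0.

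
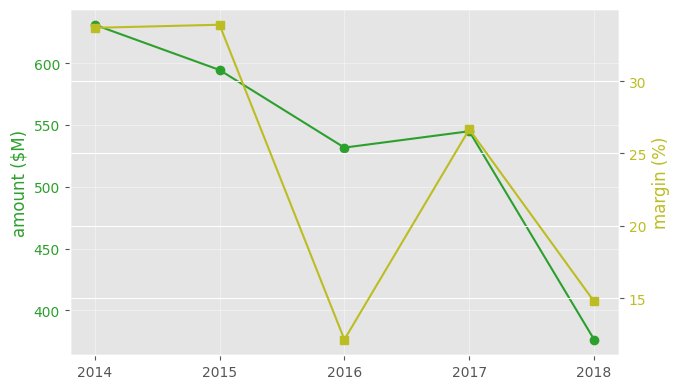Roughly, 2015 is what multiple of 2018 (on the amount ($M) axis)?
2015 ≈ 600, 2018 ≈ 375; 600/375 ≈ 1.6.

≈ 1.6×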